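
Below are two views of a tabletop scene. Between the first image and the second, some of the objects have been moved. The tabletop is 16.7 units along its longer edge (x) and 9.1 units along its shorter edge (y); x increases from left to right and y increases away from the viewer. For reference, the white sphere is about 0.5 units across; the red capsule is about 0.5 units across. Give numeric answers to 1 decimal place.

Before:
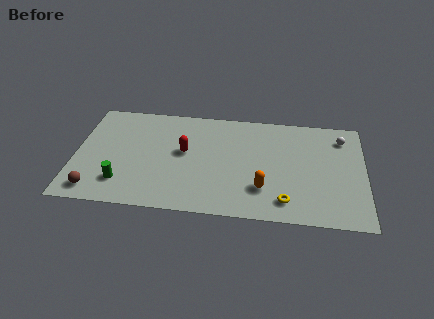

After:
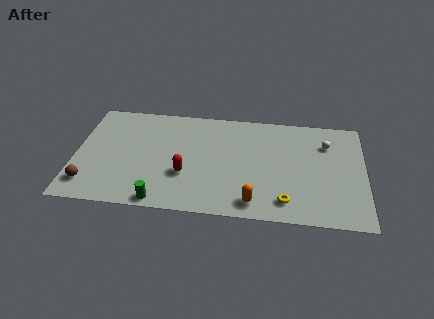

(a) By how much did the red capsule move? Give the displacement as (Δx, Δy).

(0.1, -1.9)

From the two frames, the red capsule sits at roughly (6.3, 5.1) before and (6.4, 3.2) after.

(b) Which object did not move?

the yellow torus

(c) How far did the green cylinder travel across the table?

2.6

The green cylinder was near (2.8, 2.1) before and (5.1, 0.8) after, so it travelled √(2.3² + 1.3²) ≈ 2.6 units.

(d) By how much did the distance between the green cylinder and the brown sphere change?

+2.6

They were about 1.7 units apart before and 4.3 after — 2.6 units further apart.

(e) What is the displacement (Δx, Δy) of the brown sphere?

(-0.4, 0.5)

The brown sphere started near (1.3, 1.3) and ended near (0.9, 1.8).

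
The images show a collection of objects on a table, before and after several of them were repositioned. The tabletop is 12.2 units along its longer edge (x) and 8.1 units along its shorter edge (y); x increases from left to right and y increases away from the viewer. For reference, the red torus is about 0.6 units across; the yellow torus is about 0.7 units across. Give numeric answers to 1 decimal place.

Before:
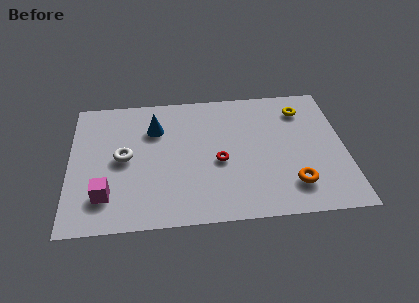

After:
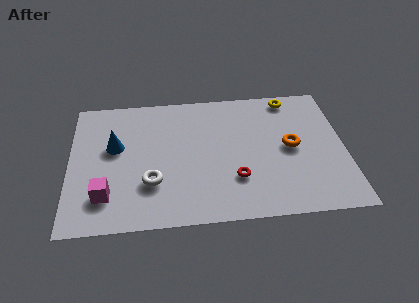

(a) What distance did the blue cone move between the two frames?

2.1

The blue cone was near (3.8, 5.8) before and (2.0, 4.8) after, so it travelled √(1.8² + 1.0²) ≈ 2.1 units.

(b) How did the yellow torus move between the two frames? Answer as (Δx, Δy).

(-0.5, 0.8)

The yellow torus was at about (10.4, 6.4) and moved to about (9.9, 7.2).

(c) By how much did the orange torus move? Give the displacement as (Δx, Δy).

(0.0, 2.3)

The orange torus started near (9.8, 1.8) and ended near (9.8, 4.1).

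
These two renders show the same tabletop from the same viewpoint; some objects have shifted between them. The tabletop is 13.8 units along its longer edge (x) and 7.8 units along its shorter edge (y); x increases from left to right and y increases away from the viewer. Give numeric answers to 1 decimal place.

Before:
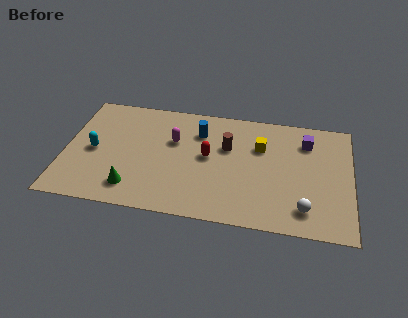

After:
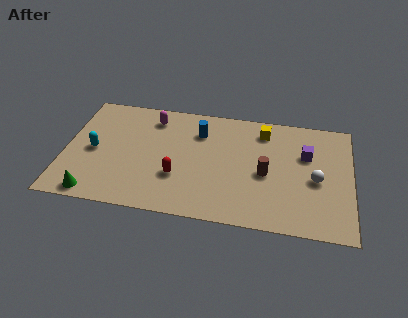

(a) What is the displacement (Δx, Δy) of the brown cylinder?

(1.9, -1.5)

The brown cylinder was at about (7.8, 5.0) and moved to about (9.7, 3.5).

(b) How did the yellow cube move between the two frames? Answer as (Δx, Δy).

(0.1, 1.1)

The yellow cube was at about (9.4, 5.3) and moved to about (9.5, 6.4).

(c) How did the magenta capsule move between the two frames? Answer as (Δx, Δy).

(-1.1, 1.4)

The magenta capsule was at about (5.2, 5.0) and moved to about (4.1, 6.4).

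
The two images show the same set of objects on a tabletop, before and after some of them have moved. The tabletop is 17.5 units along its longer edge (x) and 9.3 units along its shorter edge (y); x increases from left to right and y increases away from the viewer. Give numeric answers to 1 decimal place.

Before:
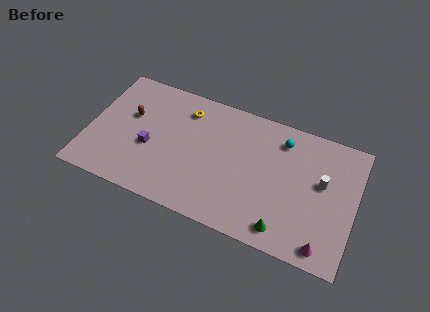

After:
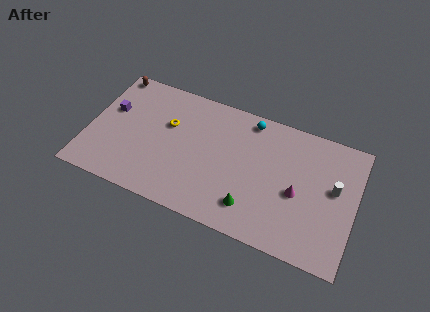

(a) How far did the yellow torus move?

1.8

From (6.1, 7.4) to (5.1, 5.9), the yellow torus covered √(1.0² + 1.5²) ≈ 1.8 units.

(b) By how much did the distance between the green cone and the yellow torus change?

-2.3

The distance was about 9.4 in the first image and 7.1 in the second, so they moved 2.3 units closer together.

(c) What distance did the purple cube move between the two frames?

3.4

The purple cube was near (4.1, 3.8) before and (1.3, 5.7) after, so it travelled √(2.8² + 1.9²) ≈ 3.4 units.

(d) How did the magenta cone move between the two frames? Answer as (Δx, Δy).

(-2.0, 3.0)

From the two frames, the magenta cone sits at roughly (15.8, 1.1) before and (13.8, 4.1) after.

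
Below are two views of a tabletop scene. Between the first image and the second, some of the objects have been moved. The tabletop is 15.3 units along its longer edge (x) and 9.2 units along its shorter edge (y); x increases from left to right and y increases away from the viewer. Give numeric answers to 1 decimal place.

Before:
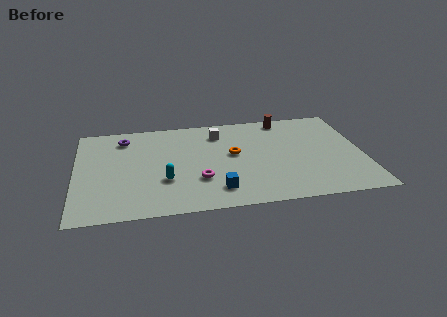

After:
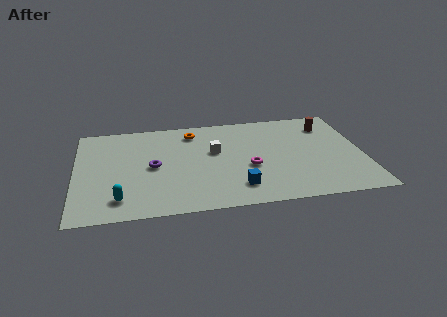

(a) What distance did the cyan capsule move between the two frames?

2.8

The cyan capsule was near (4.7, 3.1) before and (2.3, 1.7) after, so it travelled √(2.4² + 1.4²) ≈ 2.8 units.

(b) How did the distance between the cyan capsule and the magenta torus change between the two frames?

+5.4

They were about 1.8 units apart before and 7.2 after — 5.4 units further apart.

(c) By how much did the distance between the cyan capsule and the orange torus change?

+2.9

They were about 4.2 units apart before and 7.1 after — 2.9 units further apart.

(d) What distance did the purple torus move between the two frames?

3.4

From (2.6, 7.5) to (4.1, 4.5), the purple torus covered √(1.5² + 3.0²) ≈ 3.4 units.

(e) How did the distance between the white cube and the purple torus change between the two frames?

-1.7

The distance was about 5.1 in the first image and 3.4 in the second, so they moved 1.7 units closer together.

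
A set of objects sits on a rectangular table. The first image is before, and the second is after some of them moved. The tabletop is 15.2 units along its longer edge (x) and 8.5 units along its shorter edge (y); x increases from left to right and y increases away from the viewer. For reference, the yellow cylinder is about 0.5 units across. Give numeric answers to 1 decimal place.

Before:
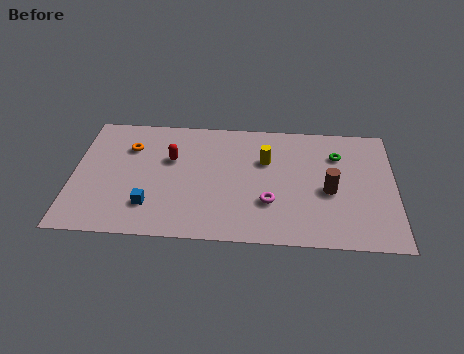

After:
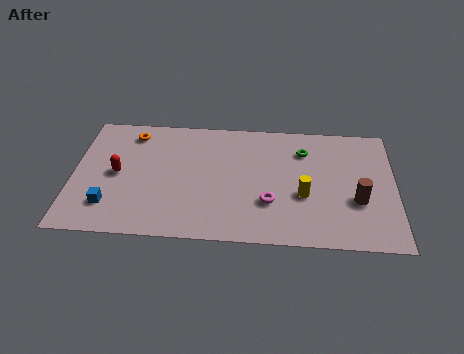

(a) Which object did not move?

the magenta torus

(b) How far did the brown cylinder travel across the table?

1.4

The brown cylinder moved from about (12.1, 3.7) to (13.4, 3.1), a distance of √(1.3² + 0.6²) ≈ 1.4.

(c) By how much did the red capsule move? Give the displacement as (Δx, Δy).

(-2.5, -1.2)

The red capsule started near (4.6, 5.4) and ended near (2.1, 4.2).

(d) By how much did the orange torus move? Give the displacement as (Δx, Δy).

(0.1, 1.0)

The orange torus was at about (2.6, 6.1) and moved to about (2.7, 7.1).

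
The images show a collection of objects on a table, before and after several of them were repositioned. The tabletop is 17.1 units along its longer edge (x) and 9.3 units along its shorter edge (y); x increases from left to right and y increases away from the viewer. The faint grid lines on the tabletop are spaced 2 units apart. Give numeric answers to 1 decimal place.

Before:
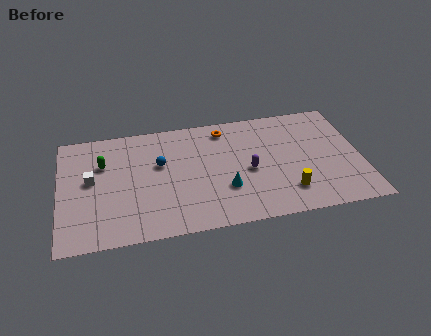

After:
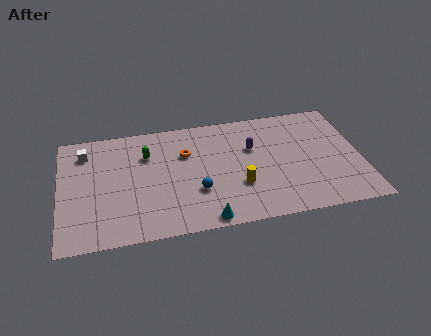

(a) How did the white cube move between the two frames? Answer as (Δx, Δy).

(-0.3, 2.3)

The white cube started near (1.8, 5.1) and ended near (1.5, 7.4).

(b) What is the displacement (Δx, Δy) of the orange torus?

(-2.3, -1.6)

From the two frames, the orange torus sits at roughly (9.5, 7.9) before and (7.2, 6.3) after.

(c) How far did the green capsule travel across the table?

2.5

The green capsule moved from about (2.5, 6.3) to (5.0, 6.6), a distance of √(2.5² + 0.3²) ≈ 2.5.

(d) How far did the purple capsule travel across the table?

1.8

The purple capsule was near (10.7, 4.2) before and (11.0, 6.0) after, so it travelled √(0.3² + 1.8²) ≈ 1.8 units.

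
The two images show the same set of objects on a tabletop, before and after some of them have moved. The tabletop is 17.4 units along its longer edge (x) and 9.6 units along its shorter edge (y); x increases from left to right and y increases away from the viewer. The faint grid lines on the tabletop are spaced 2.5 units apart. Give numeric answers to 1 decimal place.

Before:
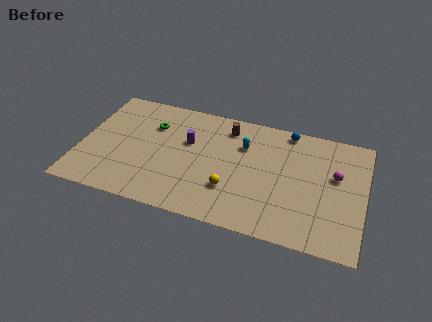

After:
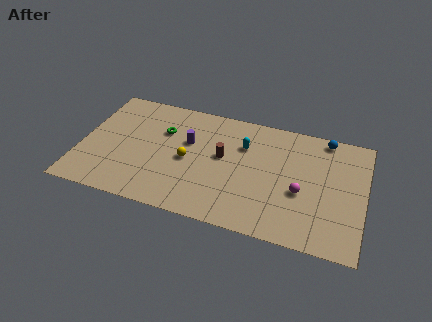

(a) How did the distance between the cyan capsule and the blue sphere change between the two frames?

+2.0

They were about 3.3 units apart before and 5.3 after — 2.0 units further apart.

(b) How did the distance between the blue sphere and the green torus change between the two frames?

+1.6

Before: roughly 8.5 units apart; after: 10.1. That's 1.6 units further apart.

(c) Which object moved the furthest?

the yellow sphere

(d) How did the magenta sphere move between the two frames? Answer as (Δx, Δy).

(-2.0, -1.9)

From the two frames, the magenta sphere sits at roughly (15.6, 5.8) before and (13.6, 3.9) after.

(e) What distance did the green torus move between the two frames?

0.8

From (4.2, 6.8) to (4.9, 6.5), the green torus covered √(0.7² + 0.3²) ≈ 0.8 units.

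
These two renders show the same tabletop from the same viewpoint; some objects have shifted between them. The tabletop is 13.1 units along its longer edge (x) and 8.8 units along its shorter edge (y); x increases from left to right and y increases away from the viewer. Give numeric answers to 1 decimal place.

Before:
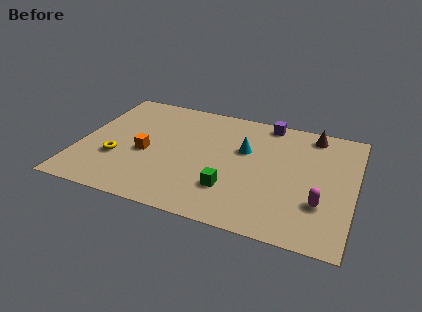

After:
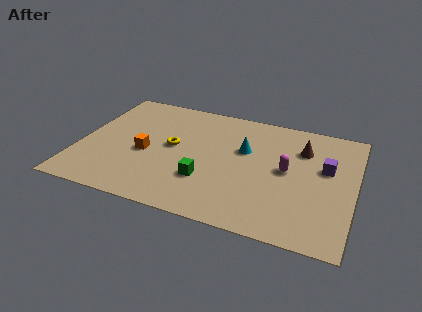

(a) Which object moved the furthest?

the purple cube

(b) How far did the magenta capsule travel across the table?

2.5

The magenta capsule moved from about (11.6, 2.7) to (9.9, 4.6), a distance of √(1.7² + 1.9²) ≈ 2.5.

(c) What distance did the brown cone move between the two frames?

1.4

The brown cone was near (10.9, 7.7) before and (10.5, 6.4) after, so it travelled √(0.4² + 1.3²) ≈ 1.4 units.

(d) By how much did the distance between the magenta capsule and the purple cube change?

-4.1

Before: roughly 6.0 units apart; after: 1.9. That's 4.1 units closer together.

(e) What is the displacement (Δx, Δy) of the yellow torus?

(2.5, 1.7)

The yellow torus started near (1.9, 3.0) and ended near (4.4, 4.7).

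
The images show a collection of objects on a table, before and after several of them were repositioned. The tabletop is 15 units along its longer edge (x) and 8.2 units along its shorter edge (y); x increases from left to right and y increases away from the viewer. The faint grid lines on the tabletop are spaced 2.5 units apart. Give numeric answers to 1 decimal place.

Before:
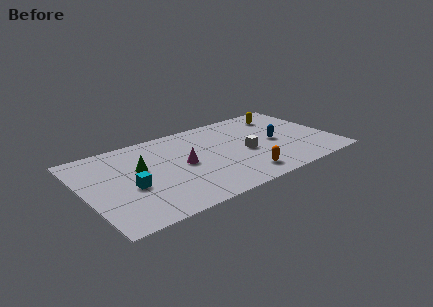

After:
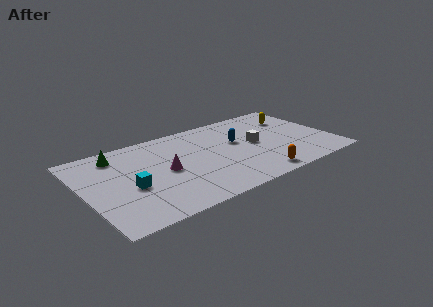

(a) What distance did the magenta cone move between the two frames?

1.1

From (5.9, 4.1) to (4.8, 4.0), the magenta cone covered √(1.1² + 0.1²) ≈ 1.1 units.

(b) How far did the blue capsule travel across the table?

2.4

The blue capsule moved from about (11.6, 3.9) to (9.4, 4.9), a distance of √(2.2² + 1.0²) ≈ 2.4.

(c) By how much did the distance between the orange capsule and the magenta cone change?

+1.7

They were about 4.2 units apart before and 5.9 after — 1.7 units further apart.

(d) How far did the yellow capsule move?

0.8

From (12.6, 6.6) to (13.2, 6.0), the yellow capsule covered √(0.6² + 0.6²) ≈ 0.8 units.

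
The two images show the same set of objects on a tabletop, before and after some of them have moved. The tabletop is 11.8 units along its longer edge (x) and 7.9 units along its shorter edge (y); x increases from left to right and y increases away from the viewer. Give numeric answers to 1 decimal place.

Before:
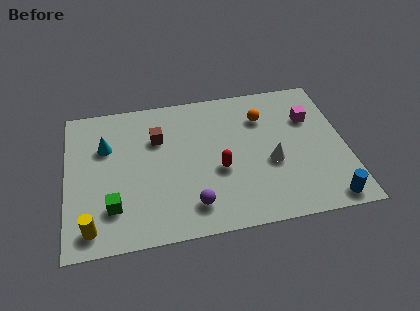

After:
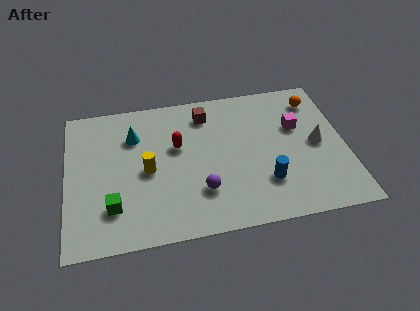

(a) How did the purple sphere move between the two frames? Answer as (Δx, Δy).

(0.4, 0.7)

The purple sphere started near (5.2, 1.5) and ended near (5.6, 2.2).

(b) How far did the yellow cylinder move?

3.5

The yellow cylinder moved from about (1.0, 1.1) to (3.4, 3.7), a distance of √(2.4² + 2.6²) ≈ 3.5.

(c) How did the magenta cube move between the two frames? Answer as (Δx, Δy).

(-0.6, -0.4)

From the two frames, the magenta cube sits at roughly (10.4, 5.4) before and (9.8, 5.0) after.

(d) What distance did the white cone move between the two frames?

2.1

The white cone was near (8.6, 3.2) before and (10.6, 3.9) after, so it travelled √(2.0² + 0.7²) ≈ 2.1 units.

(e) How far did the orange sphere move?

2.4

From (8.4, 5.8) to (10.7, 6.4), the orange sphere covered √(2.3² + 0.6²) ≈ 2.4 units.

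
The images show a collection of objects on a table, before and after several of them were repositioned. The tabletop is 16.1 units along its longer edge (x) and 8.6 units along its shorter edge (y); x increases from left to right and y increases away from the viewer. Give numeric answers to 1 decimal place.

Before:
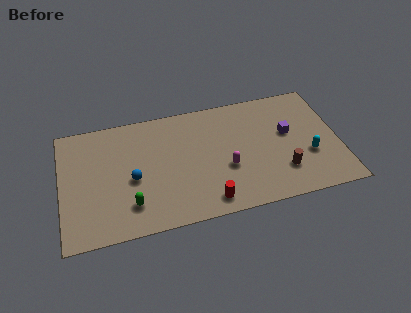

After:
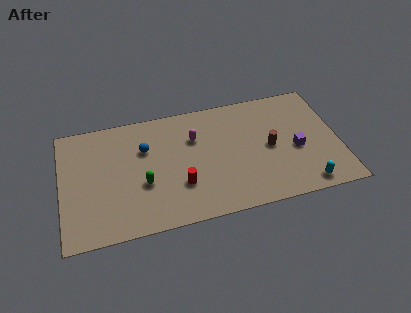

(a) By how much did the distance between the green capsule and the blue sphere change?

+0.7

They were about 1.8 units apart before and 2.5 after — 0.7 units further apart.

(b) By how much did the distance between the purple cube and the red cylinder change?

+0.7

They were about 6.2 units apart before and 6.9 after — 0.7 units further apart.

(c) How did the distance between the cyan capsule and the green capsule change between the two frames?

-1.0

The distance was about 10.5 in the first image and 9.5 in the second, so they moved 1.0 units closer together.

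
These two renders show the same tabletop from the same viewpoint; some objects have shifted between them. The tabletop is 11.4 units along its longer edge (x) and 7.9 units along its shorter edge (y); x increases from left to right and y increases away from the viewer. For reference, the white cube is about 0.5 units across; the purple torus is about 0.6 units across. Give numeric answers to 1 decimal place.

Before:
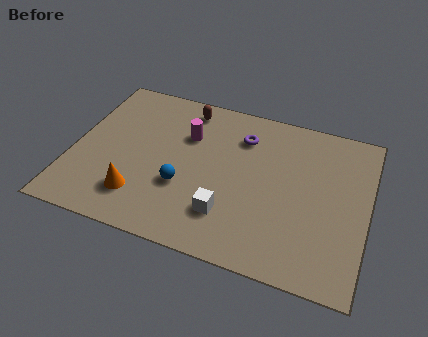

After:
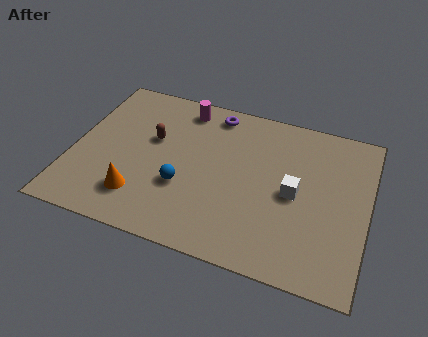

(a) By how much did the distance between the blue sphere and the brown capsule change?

-1.6

The distance was about 4.0 in the first image and 2.4 in the second, so they moved 1.6 units closer together.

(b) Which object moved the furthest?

the white cube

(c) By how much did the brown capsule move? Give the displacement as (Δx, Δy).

(-1.1, -2.0)

The brown capsule was at about (4.1, 6.8) and moved to about (3.0, 4.8).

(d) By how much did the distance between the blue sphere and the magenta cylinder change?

+1.4

They were about 2.6 units apart before and 4.0 after — 1.4 units further apart.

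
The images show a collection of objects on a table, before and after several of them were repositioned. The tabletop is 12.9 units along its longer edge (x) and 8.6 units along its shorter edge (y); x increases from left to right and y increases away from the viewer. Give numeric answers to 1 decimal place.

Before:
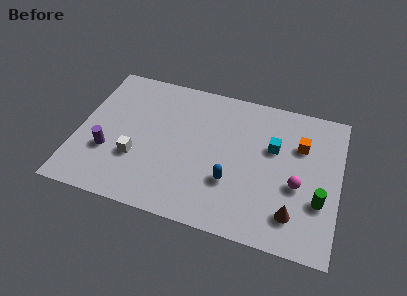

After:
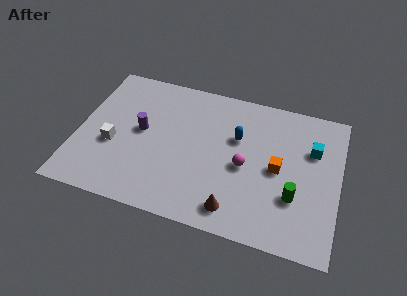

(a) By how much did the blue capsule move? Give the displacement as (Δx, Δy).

(0.1, 2.7)

From the two frames, the blue capsule sits at roughly (7.7, 2.8) before and (7.8, 5.5) after.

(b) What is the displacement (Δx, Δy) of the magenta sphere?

(-2.6, 0.4)

From the two frames, the magenta sphere sits at roughly (10.9, 3.5) before and (8.3, 3.9) after.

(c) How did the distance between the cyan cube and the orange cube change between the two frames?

+0.9

Before: roughly 1.4 units apart; after: 2.3. That's 0.9 units further apart.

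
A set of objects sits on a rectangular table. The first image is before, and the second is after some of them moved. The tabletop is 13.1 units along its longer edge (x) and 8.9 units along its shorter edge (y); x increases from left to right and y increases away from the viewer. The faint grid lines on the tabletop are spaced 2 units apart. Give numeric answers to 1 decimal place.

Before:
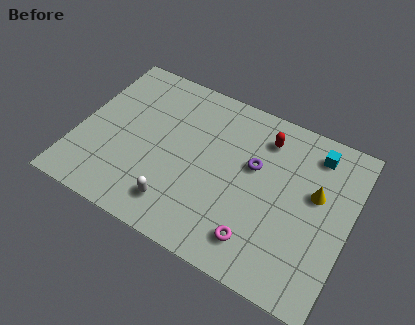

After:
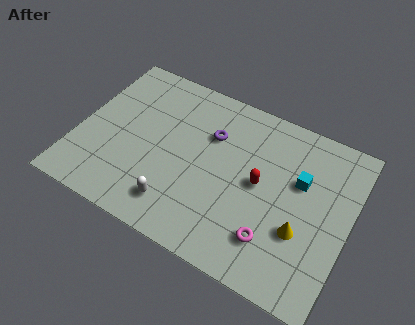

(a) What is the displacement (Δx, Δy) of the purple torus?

(-2.2, 0.7)

From the two frames, the purple torus sits at roughly (8.4, 5.4) before and (6.2, 6.1) after.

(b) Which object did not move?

the white capsule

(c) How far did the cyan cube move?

1.9

From (11.1, 7.4) to (10.6, 5.6), the cyan cube covered √(0.5² + 1.8²) ≈ 1.9 units.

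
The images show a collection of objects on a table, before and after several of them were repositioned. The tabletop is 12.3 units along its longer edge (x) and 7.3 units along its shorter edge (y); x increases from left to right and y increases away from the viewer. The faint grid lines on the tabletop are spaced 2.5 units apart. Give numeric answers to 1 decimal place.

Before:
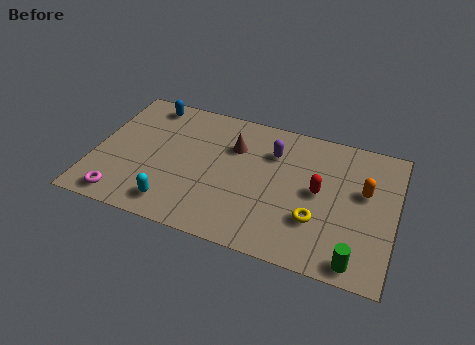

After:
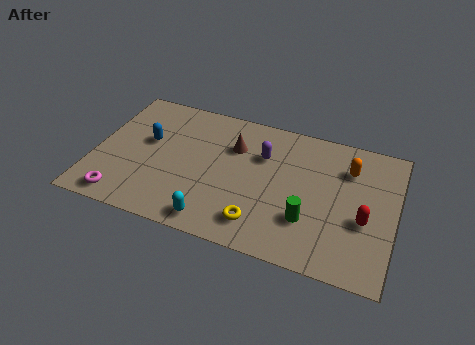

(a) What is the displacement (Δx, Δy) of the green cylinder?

(-2.0, 1.4)

The green cylinder started near (10.9, 0.8) and ended near (8.9, 2.2).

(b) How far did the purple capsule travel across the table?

0.5

From (7.2, 5.3) to (6.8, 5.0), the purple capsule covered √(0.4² + 0.3²) ≈ 0.5 units.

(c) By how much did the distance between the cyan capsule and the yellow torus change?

-3.9

The distance was about 5.8 in the first image and 1.9 in the second, so they moved 3.9 units closer together.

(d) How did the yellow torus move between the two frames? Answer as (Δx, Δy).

(-2.2, -0.9)

The yellow torus was at about (9.2, 2.3) and moved to about (7.0, 1.4).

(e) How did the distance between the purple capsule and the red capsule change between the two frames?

+2.3

They were about 2.5 units apart before and 4.8 after — 2.3 units further apart.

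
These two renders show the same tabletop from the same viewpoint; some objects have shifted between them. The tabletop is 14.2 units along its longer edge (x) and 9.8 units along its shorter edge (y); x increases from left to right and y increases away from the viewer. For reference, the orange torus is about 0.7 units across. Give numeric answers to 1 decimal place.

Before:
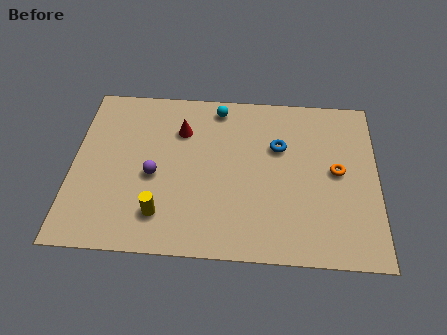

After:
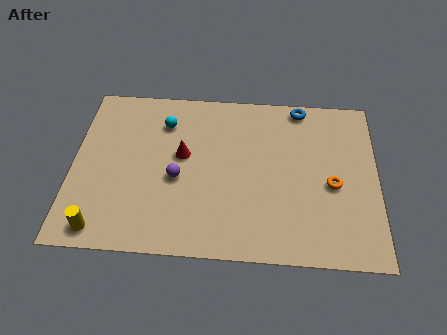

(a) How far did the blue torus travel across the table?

2.7

The blue torus was near (9.6, 6.4) before and (10.6, 8.9) after, so it travelled √(1.0² + 2.5²) ≈ 2.7 units.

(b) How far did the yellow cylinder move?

2.9

The yellow cylinder was near (4.2, 2.1) before and (1.5, 1.1) after, so it travelled √(2.7² + 1.0²) ≈ 2.9 units.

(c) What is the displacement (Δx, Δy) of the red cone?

(0.1, -1.5)

The red cone started near (5.0, 7.1) and ended near (5.1, 5.6).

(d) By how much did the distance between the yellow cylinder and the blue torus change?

+5.1

They were about 6.9 units apart before and 12.0 after — 5.1 units further apart.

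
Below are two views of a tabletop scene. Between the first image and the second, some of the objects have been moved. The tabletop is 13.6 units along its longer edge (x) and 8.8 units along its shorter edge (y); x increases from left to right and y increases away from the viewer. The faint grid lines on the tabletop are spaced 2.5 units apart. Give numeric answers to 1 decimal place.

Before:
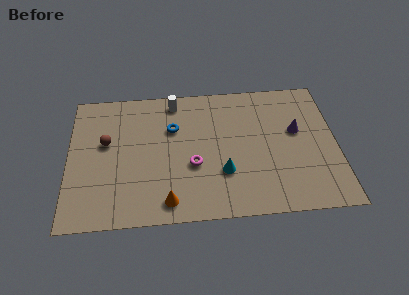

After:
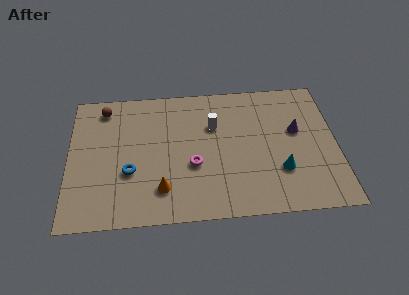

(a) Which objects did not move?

the purple cone and the magenta torus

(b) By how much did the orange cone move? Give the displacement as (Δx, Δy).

(-0.3, 0.8)

The orange cone started near (5.0, 1.2) and ended near (4.7, 2.0).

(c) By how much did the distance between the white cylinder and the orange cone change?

-1.8

Before: roughly 6.5 units apart; after: 4.7. That's 1.8 units closer together.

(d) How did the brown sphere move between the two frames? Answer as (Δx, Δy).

(-0.1, 2.3)

The brown sphere was at about (1.9, 5.2) and moved to about (1.8, 7.5).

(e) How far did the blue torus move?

3.5

The blue torus was near (5.3, 5.9) before and (3.1, 3.2) after, so it travelled √(2.2² + 2.7²) ≈ 3.5 units.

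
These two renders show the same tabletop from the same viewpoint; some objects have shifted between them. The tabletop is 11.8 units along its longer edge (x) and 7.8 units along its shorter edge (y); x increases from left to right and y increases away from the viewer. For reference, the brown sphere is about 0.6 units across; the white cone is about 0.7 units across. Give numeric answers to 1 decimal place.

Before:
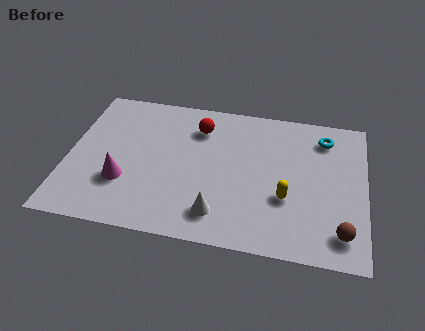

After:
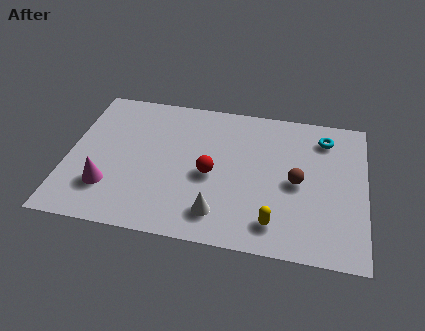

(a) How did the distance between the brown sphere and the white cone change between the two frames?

-1.1

Before: roughly 4.8 units apart; after: 3.7. That's 1.1 units closer together.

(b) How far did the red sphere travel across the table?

2.6

The red sphere was near (5.1, 6.0) before and (5.7, 3.5) after, so it travelled √(0.6² + 2.5²) ≈ 2.6 units.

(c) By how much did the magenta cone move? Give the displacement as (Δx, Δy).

(-0.6, -0.4)

The magenta cone was at about (2.3, 2.5) and moved to about (1.7, 2.1).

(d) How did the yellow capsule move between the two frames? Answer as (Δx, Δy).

(-0.4, -1.4)

From the two frames, the yellow capsule sits at roughly (8.7, 2.8) before and (8.3, 1.4) after.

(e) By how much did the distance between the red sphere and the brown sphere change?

-4.0

Before: roughly 7.4 units apart; after: 3.4. That's 4.0 units closer together.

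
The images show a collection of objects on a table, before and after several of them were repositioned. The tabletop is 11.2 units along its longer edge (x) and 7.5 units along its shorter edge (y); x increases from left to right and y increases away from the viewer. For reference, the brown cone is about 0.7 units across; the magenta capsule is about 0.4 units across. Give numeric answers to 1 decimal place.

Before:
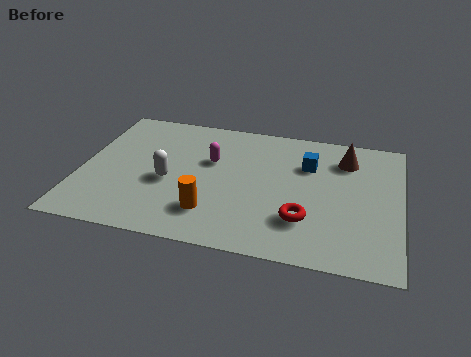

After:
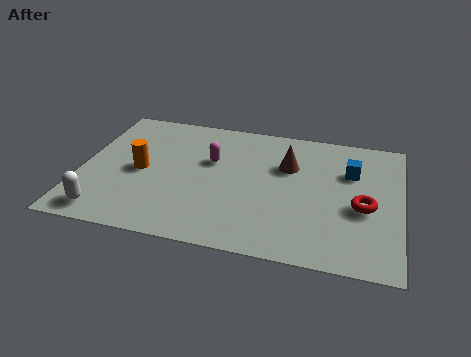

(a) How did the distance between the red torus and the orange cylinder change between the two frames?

+4.6

They were about 3.2 units apart before and 7.8 after — 4.6 units further apart.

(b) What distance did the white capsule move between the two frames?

3.0

The white capsule moved from about (3.1, 3.2) to (1.1, 1.0), a distance of √(2.0² + 2.2²) ≈ 3.0.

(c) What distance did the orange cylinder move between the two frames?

3.2

The orange cylinder was near (4.7, 1.8) before and (2.1, 3.6) after, so it travelled √(2.6² + 1.8²) ≈ 3.2 units.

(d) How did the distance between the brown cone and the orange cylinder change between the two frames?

-0.7

The distance was about 6.0 in the first image and 5.3 in the second, so they moved 0.7 units closer together.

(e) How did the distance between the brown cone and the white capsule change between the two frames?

+0.7

Before: roughly 6.6 units apart; after: 7.3. That's 0.7 units further apart.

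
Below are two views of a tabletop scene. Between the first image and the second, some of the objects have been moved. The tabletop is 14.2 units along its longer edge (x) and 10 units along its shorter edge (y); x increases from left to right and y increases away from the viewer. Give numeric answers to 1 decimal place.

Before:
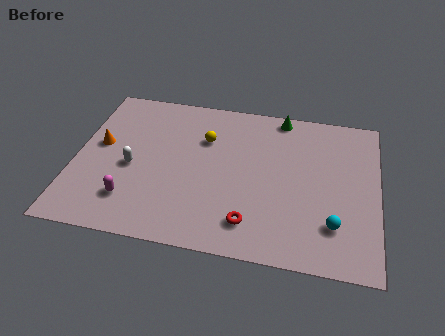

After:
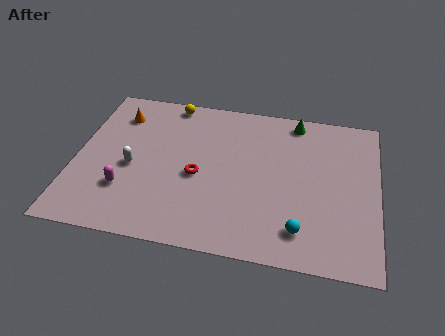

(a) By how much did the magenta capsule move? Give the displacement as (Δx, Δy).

(-0.3, 0.6)

The magenta capsule was at about (2.8, 2.3) and moved to about (2.5, 2.9).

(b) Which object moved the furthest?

the red torus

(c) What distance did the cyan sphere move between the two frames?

1.6

The cyan sphere moved from about (12.2, 2.5) to (10.7, 1.9), a distance of √(1.5² + 0.6²) ≈ 1.6.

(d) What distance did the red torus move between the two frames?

3.6

From (8.4, 1.9) to (5.8, 4.4), the red torus covered √(2.6² + 2.5²) ≈ 3.6 units.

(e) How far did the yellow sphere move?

2.8

The yellow sphere moved from about (6.0, 6.9) to (4.2, 9.1), a distance of √(1.8² + 2.2²) ≈ 2.8.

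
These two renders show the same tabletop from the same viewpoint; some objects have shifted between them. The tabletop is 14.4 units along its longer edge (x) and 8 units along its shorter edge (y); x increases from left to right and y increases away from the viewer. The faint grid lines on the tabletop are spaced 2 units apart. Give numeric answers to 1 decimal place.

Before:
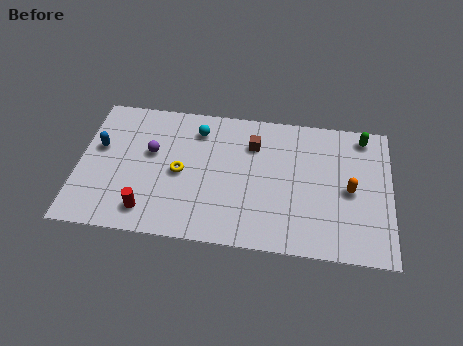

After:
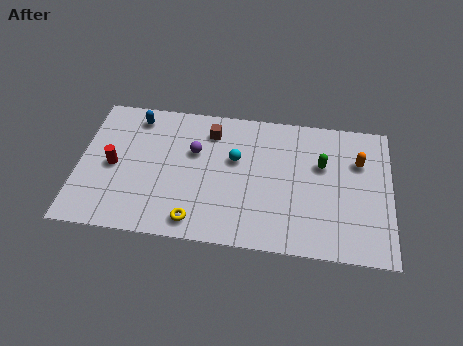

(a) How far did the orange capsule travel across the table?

1.7

From (12.5, 3.8) to (12.9, 5.5), the orange capsule covered √(0.4² + 1.7²) ≈ 1.7 units.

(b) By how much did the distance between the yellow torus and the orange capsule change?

+0.8

The distance was about 7.8 in the first image and 8.6 in the second, so they moved 0.8 units further apart.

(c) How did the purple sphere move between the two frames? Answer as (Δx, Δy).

(2.0, 0.3)

The purple sphere started near (3.3, 4.8) and ended near (5.3, 5.1).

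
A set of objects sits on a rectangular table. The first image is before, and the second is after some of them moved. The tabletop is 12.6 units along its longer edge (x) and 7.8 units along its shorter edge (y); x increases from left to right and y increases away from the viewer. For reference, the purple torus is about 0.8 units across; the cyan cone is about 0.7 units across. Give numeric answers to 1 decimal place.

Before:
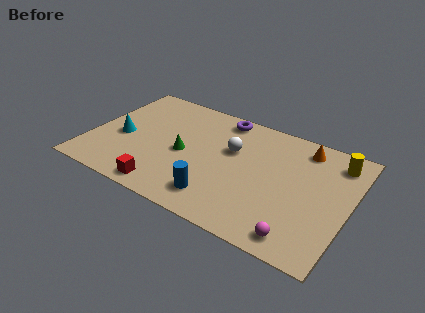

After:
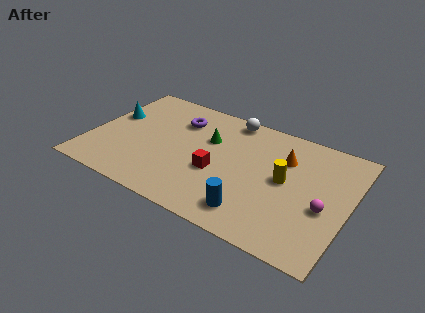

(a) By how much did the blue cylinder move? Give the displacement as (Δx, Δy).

(1.7, -0.1)

The blue cylinder was at about (6.6, 1.5) and moved to about (8.3, 1.4).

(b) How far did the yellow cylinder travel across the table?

3.2

From (11.7, 6.4) to (9.5, 4.1), the yellow cylinder covered √(2.2² + 2.3²) ≈ 3.2 units.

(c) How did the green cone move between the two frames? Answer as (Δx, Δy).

(1.0, 1.5)

The green cone started near (4.6, 3.6) and ended near (5.6, 5.1).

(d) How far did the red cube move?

3.1

The red cube was near (4.1, 0.9) before and (6.3, 3.1) after, so it travelled √(2.2² + 2.2²) ≈ 3.1 units.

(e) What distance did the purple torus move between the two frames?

2.3

The purple torus was near (6.0, 6.9) before and (4.0, 5.8) after, so it travelled √(2.0² + 1.1²) ≈ 2.3 units.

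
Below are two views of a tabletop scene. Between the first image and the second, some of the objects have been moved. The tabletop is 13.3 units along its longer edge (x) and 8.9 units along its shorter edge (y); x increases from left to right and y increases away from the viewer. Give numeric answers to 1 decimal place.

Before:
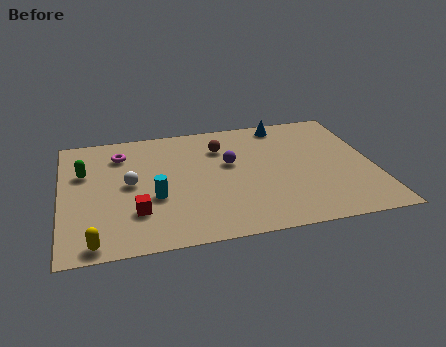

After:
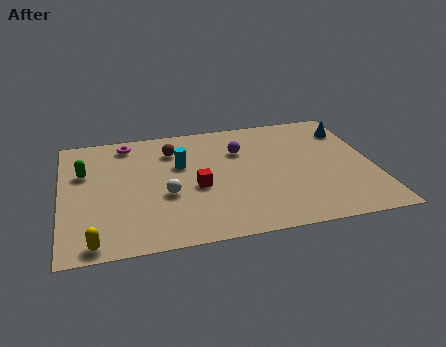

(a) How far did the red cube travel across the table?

2.9

From (3.1, 2.5) to (5.7, 3.8), the red cube covered √(2.6² + 1.3²) ≈ 2.9 units.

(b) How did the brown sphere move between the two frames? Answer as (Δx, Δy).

(-2.1, 0.2)

From the two frames, the brown sphere sits at roughly (6.9, 6.6) before and (4.8, 6.8) after.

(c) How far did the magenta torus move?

0.9

From (2.6, 6.9) to (2.9, 7.7), the magenta torus covered √(0.3² + 0.8²) ≈ 0.9 units.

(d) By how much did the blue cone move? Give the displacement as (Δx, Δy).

(2.8, -1.0)

The blue cone started near (9.7, 7.9) and ended near (12.5, 6.9).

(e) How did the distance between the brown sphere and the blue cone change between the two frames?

+4.6

They were about 3.1 units apart before and 7.7 after — 4.6 units further apart.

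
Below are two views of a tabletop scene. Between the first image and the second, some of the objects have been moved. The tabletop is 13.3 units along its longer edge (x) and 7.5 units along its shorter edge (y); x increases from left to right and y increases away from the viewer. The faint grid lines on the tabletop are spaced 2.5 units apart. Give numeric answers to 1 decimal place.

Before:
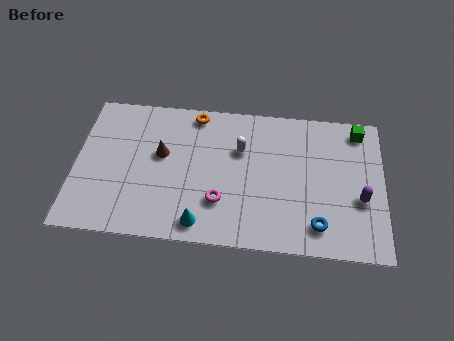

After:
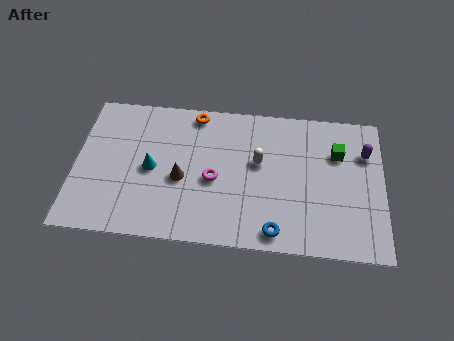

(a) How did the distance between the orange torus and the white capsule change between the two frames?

+1.0

The distance was about 2.6 in the first image and 3.6 in the second, so they moved 1.0 units further apart.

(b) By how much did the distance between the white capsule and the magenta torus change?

-0.7

The distance was about 2.9 in the first image and 2.2 in the second, so they moved 0.7 units closer together.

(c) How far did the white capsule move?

1.0

The white capsule was near (7.1, 5.0) before and (7.9, 4.4) after, so it travelled √(0.8² + 0.6²) ≈ 1.0 units.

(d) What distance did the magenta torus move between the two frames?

1.1

The magenta torus was near (6.3, 2.2) before and (6.0, 3.3) after, so it travelled √(0.3² + 1.1²) ≈ 1.1 units.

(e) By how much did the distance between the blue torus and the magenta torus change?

-0.7

They were about 4.3 units apart before and 3.6 after — 0.7 units closer together.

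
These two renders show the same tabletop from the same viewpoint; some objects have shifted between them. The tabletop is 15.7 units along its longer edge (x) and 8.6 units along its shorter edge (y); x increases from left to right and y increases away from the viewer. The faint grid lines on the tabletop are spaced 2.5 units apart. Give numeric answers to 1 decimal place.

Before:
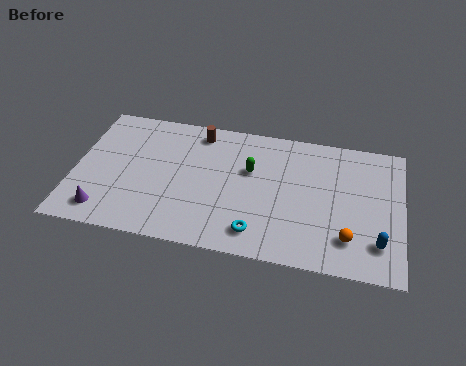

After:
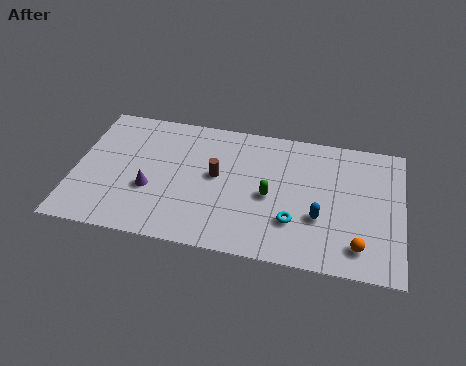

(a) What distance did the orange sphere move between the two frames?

0.6

From (13.2, 2.0) to (13.7, 1.6), the orange sphere covered √(0.5² + 0.4²) ≈ 0.6 units.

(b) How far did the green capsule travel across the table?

1.8

The green capsule moved from about (8.4, 5.4) to (9.4, 3.9), a distance of √(1.0² + 1.5²) ≈ 1.8.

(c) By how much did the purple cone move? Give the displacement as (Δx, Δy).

(2.1, 1.8)

The purple cone was at about (1.6, 1.4) and moved to about (3.7, 3.2).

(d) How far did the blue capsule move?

3.0

The blue capsule moved from about (14.6, 2.0) to (11.8, 3.0), a distance of √(2.8² + 1.0²) ≈ 3.0.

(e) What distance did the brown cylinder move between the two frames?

2.9

The brown cylinder was near (5.8, 7.4) before and (6.8, 4.7) after, so it travelled √(1.0² + 2.7²) ≈ 2.9 units.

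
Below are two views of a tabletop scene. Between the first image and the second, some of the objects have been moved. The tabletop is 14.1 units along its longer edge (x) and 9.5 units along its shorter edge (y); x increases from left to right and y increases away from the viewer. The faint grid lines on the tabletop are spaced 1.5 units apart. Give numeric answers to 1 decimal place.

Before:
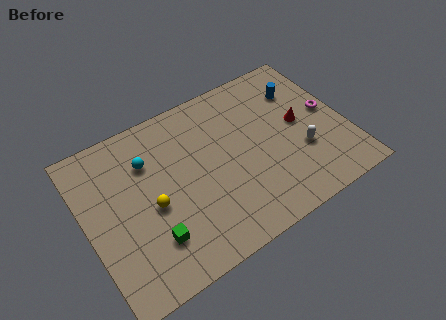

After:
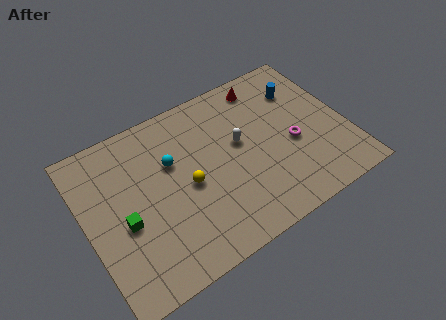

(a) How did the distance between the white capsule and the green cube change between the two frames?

-1.8

The distance was about 8.4 in the first image and 6.6 in the second, so they moved 1.8 units closer together.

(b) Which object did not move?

the blue cylinder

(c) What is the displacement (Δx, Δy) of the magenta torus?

(-2.2, -1.0)

The magenta torus was at about (13.3, 5.0) and moved to about (11.1, 4.0).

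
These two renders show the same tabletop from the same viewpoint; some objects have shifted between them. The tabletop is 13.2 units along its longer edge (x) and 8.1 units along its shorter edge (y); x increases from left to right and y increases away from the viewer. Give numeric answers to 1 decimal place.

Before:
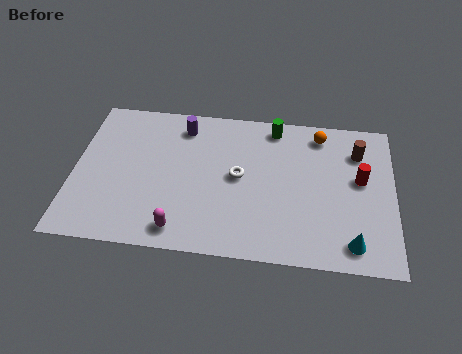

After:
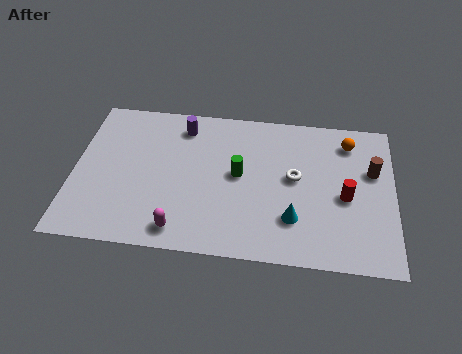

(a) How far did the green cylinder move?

3.1

The green cylinder moved from about (8.2, 7.1) to (6.8, 4.3), a distance of √(1.4² + 2.8²) ≈ 3.1.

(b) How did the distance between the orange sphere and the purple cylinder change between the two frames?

+1.2

They were about 5.7 units apart before and 6.9 after — 1.2 units further apart.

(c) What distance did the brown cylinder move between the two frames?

1.2

The brown cylinder was near (11.7, 6.1) before and (12.3, 5.1) after, so it travelled √(0.6² + 1.0²) ≈ 1.2 units.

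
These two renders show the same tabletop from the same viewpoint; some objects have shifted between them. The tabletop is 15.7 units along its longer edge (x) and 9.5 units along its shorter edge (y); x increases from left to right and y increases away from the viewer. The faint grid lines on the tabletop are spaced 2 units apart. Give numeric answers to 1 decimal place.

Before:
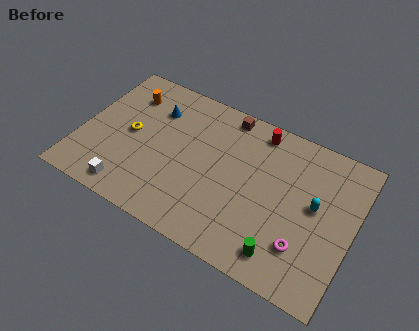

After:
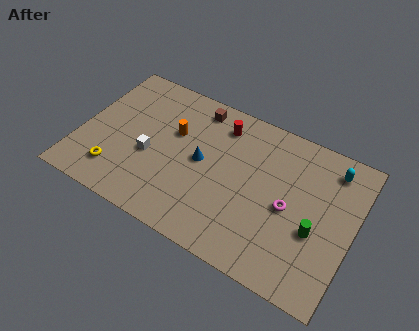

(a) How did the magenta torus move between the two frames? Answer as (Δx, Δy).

(-1.1, 1.9)

The magenta torus started near (13.2, 2.5) and ended near (12.1, 4.4).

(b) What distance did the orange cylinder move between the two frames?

3.3

From (2.2, 7.3) to (5.2, 6.0), the orange cylinder covered √(3.0² + 1.3²) ≈ 3.3 units.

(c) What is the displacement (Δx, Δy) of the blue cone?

(3.1, -2.1)

The blue cone started near (3.9, 7.0) and ended near (7.0, 4.9).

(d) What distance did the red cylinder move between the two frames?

2.2

The red cylinder was near (9.8, 8.3) before and (7.7, 7.7) after, so it travelled √(2.1² + 0.6²) ≈ 2.2 units.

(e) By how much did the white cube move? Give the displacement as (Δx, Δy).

(0.8, 2.7)

The white cube was at about (3.3, 1.2) and moved to about (4.1, 3.9).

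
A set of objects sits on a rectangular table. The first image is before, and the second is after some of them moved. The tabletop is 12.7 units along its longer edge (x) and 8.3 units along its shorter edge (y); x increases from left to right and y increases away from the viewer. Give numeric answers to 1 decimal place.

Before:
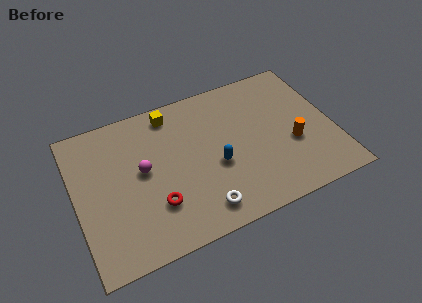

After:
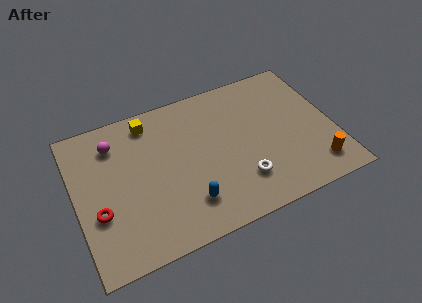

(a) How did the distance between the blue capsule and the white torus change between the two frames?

+0.4

Before: roughly 2.3 units apart; after: 2.7. That's 0.4 units further apart.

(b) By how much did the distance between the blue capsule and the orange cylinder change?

+2.5

Before: roughly 3.8 units apart; after: 6.3. That's 2.5 units further apart.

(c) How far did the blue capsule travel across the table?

2.2

The blue capsule was near (6.8, 3.4) before and (5.2, 1.9) after, so it travelled √(1.6² + 1.5²) ≈ 2.2 units.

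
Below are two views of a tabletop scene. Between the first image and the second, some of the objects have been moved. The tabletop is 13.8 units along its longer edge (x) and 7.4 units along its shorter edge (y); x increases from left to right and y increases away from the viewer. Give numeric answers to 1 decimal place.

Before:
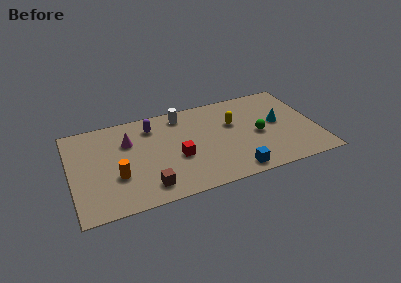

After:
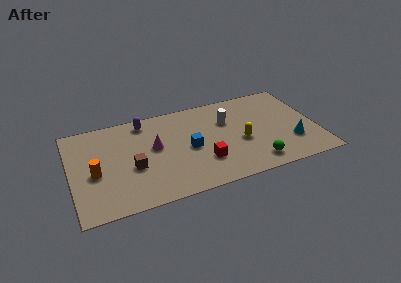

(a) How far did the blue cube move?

3.5

From (8.9, 0.9) to (6.6, 3.5), the blue cube covered √(2.3² + 2.6²) ≈ 3.5 units.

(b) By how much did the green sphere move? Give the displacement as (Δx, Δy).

(-0.4, -2.2)

From the two frames, the green sphere sits at roughly (10.5, 3.4) before and (10.1, 1.2) after.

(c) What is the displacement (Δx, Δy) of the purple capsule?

(-0.4, 0.5)

The purple capsule was at about (4.7, 5.9) and moved to about (4.3, 6.4).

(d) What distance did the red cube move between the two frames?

1.6

The red cube moved from about (5.9, 3.0) to (7.3, 2.2), a distance of √(1.4² + 0.8²) ≈ 1.6.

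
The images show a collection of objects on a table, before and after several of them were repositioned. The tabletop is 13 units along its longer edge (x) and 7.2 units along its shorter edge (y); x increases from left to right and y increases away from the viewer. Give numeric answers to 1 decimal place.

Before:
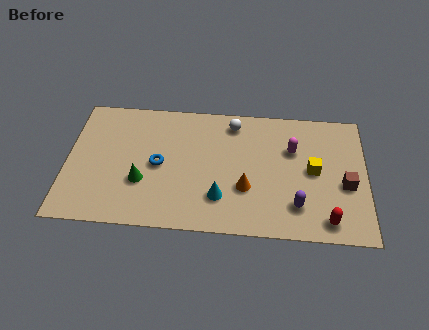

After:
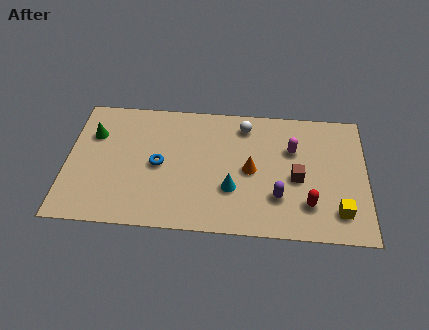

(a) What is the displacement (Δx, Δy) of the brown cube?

(-2.1, 0.2)

The brown cube was at about (12.1, 3.0) and moved to about (10.0, 3.2).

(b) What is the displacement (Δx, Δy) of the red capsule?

(-0.8, 0.8)

From the two frames, the red capsule sits at roughly (11.3, 1.0) before and (10.5, 1.8) after.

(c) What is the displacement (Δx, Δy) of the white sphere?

(0.5, -0.1)

The white sphere was at about (7.2, 6.1) and moved to about (7.7, 6.0).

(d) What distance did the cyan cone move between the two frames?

0.7

The cyan cone moved from about (6.7, 1.9) to (7.2, 2.4), a distance of √(0.5² + 0.5²) ≈ 0.7.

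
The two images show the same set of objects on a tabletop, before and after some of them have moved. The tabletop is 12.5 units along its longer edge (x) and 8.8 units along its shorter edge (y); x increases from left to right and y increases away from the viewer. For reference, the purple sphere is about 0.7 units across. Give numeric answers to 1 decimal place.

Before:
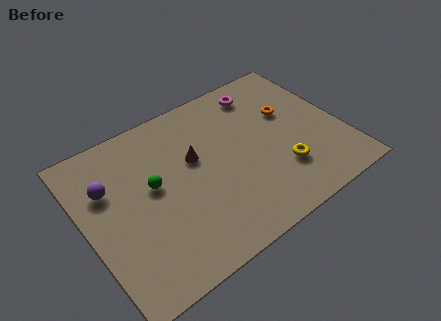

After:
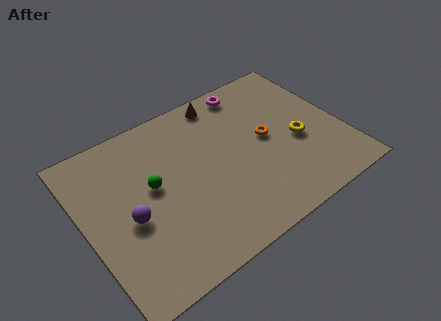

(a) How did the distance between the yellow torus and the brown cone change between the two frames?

+0.4

Before: roughly 4.7 units apart; after: 5.1. That's 0.4 units further apart.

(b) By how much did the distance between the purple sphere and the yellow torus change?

-0.3

Before: roughly 8.6 units apart; after: 8.3. That's 0.3 units closer together.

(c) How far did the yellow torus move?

1.6

From (9.2, 2.5) to (10.3, 3.7), the yellow torus covered √(1.1² + 1.2²) ≈ 1.6 units.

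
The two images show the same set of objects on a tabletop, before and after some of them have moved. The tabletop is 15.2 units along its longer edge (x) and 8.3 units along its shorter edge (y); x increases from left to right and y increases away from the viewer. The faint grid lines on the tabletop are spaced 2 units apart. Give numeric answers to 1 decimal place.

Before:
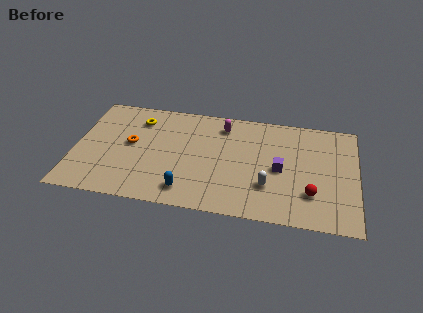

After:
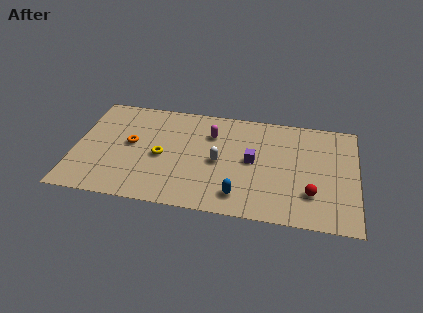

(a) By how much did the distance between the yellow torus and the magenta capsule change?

-1.2

They were about 4.6 units apart before and 3.4 after — 1.2 units closer together.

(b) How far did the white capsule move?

3.0

The white capsule was near (10.5, 2.5) before and (7.8, 3.9) after, so it travelled √(2.7² + 1.4²) ≈ 3.0 units.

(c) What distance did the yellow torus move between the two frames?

3.0

The yellow torus moved from about (3.3, 6.5) to (4.7, 3.8), a distance of √(1.4² + 2.7²) ≈ 3.0.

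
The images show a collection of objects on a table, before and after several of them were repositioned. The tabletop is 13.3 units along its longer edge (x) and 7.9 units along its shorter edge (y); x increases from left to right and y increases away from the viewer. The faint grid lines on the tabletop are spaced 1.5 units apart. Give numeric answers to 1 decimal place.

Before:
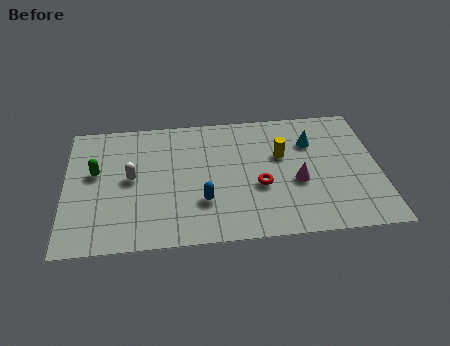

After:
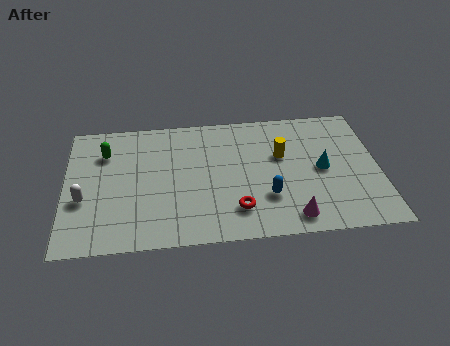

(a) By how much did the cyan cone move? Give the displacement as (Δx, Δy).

(0.4, -1.7)

From the two frames, the cyan cone sits at roughly (10.5, 5.6) before and (10.9, 3.9) after.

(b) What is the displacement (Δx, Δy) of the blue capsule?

(2.7, 0.0)

From the two frames, the blue capsule sits at roughly (5.8, 2.4) before and (8.5, 2.4) after.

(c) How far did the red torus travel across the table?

1.6

The red torus moved from about (8.2, 3.1) to (7.2, 1.8), a distance of √(1.0² + 1.3²) ≈ 1.6.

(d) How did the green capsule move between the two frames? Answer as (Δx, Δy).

(0.4, 1.2)

From the two frames, the green capsule sits at roughly (1.3, 4.6) before and (1.7, 5.8) after.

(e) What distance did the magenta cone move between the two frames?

2.1

The magenta cone moved from about (9.8, 3.2) to (9.5, 1.1), a distance of √(0.3² + 2.1²) ≈ 2.1.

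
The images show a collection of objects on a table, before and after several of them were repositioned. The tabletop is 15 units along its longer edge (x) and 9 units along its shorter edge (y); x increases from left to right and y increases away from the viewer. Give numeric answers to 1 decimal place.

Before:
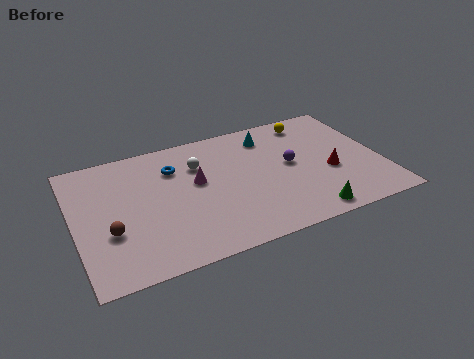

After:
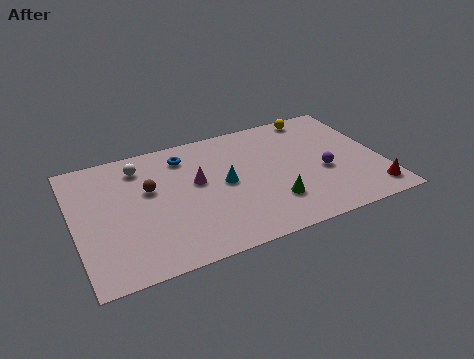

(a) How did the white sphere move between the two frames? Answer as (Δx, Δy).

(-2.8, 0.9)

The white sphere was at about (6.2, 6.4) and moved to about (3.4, 7.3).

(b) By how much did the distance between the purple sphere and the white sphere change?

+4.7

They were about 4.7 units apart before and 9.4 after — 4.7 units further apart.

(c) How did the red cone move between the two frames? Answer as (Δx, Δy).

(1.8, -2.2)

From the two frames, the red cone sits at roughly (12.4, 3.6) before and (14.2, 1.4) after.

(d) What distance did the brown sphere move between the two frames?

3.1

From (1.6, 3.2) to (3.7, 5.5), the brown sphere covered √(2.1² + 2.3²) ≈ 3.1 units.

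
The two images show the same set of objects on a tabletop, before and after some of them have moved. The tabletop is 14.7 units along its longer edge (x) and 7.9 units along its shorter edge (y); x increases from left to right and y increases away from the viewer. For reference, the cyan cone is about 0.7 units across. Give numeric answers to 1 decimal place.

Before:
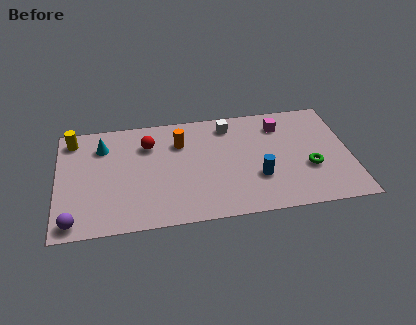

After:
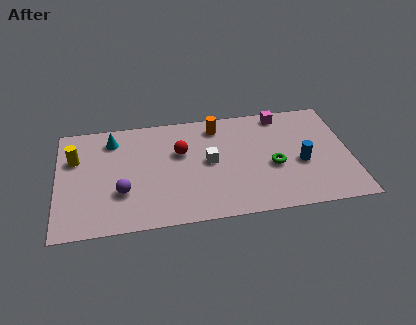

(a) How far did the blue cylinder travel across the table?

2.3

From (10.0, 2.6) to (12.2, 3.3), the blue cylinder covered √(2.2² + 0.7²) ≈ 2.3 units.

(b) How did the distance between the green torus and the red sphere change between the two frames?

-3.6

The distance was about 8.5 in the first image and 4.9 in the second, so they moved 3.6 units closer together.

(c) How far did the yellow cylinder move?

1.4

From (0.8, 6.7) to (0.9, 5.3), the yellow cylinder covered √(0.1² + 1.4²) ≈ 1.4 units.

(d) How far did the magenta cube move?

0.8

From (11.3, 6.2) to (11.4, 7.0), the magenta cube covered √(0.1² + 0.8²) ≈ 0.8 units.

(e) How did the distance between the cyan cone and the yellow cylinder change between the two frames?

+0.5

They were about 1.7 units apart before and 2.2 after — 0.5 units further apart.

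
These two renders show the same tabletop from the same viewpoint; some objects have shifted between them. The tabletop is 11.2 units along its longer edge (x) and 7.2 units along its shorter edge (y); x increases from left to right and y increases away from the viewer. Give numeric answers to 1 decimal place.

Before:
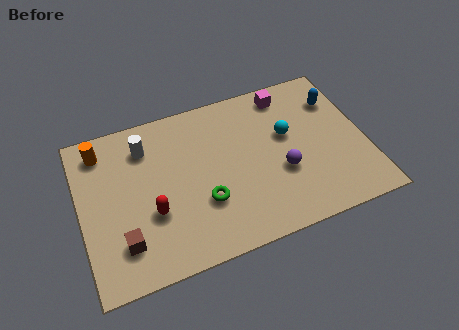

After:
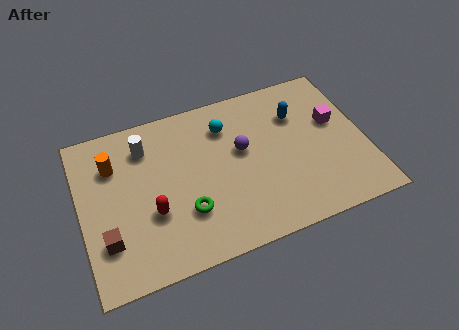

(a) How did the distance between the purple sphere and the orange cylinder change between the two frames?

-2.5

They were about 7.6 units apart before and 5.1 after — 2.5 units closer together.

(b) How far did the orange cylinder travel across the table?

0.9

The orange cylinder moved from about (1.0, 6.0) to (1.4, 5.2), a distance of √(0.4² + 0.8²) ≈ 0.9.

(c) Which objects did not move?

the white cylinder and the red capsule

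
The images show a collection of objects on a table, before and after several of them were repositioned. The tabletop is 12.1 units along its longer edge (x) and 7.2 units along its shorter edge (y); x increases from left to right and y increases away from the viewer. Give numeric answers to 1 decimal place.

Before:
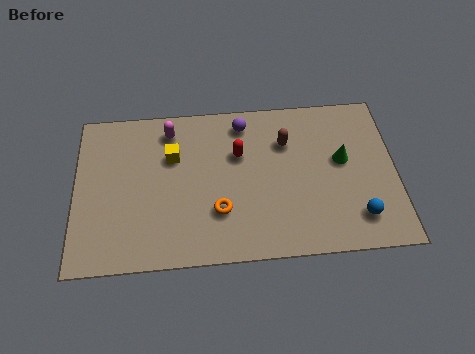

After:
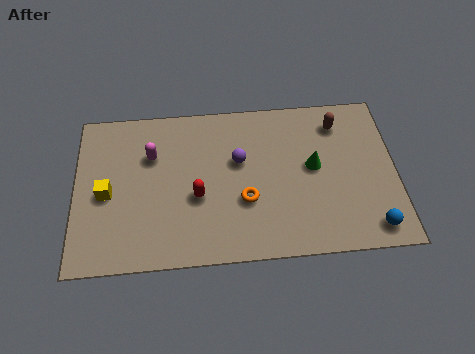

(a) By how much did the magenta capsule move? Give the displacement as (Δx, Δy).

(-0.7, -1.1)

The magenta capsule was at about (3.6, 6.0) and moved to about (2.9, 4.9).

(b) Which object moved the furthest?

the yellow cube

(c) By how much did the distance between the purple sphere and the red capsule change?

+0.8

The distance was about 1.4 in the first image and 2.2 in the second, so they moved 0.8 units further apart.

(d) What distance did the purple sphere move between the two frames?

1.7

From (6.4, 6.1) to (6.2, 4.4), the purple sphere covered √(0.2² + 1.7²) ≈ 1.7 units.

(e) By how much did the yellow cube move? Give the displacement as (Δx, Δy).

(-2.5, -1.5)

The yellow cube was at about (3.7, 4.8) and moved to about (1.2, 3.3).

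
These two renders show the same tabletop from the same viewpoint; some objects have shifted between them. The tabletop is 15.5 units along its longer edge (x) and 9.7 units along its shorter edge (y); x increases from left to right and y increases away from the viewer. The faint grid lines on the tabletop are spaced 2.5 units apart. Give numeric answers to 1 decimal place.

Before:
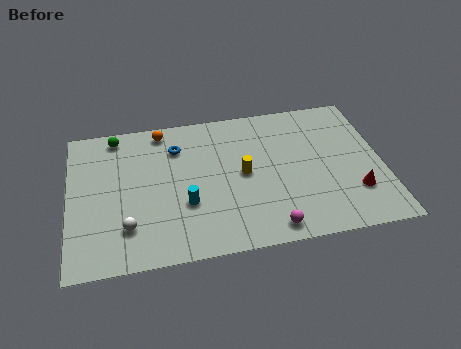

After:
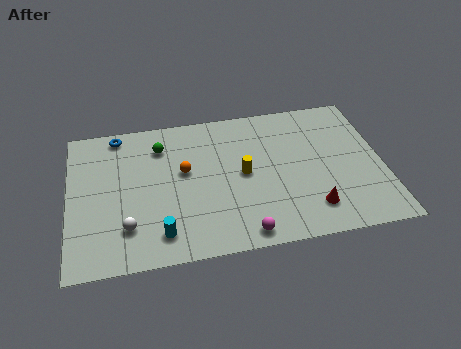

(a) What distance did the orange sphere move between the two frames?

3.2

From (4.7, 8.6) to (5.7, 5.6), the orange sphere covered √(1.0² + 3.0²) ≈ 3.2 units.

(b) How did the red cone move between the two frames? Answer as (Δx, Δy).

(-2.2, -0.7)

The red cone started near (14.0, 2.7) and ended near (11.8, 2.0).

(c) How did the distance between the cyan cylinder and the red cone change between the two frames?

-0.9

They were about 8.3 units apart before and 7.4 after — 0.9 units closer together.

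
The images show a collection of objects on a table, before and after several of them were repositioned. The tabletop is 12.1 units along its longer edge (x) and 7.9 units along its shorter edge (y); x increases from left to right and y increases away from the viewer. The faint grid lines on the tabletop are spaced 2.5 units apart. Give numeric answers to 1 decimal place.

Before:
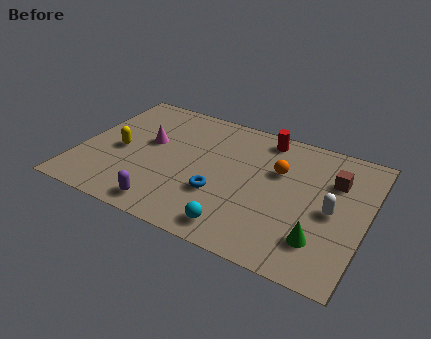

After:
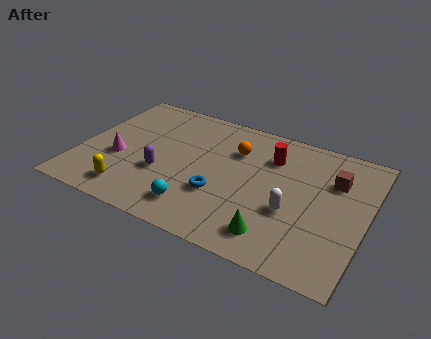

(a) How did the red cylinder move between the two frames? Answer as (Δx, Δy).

(0.4, -1.1)

The red cylinder started near (7.5, 6.9) and ended near (7.9, 5.8).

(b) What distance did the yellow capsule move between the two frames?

2.4

The yellow capsule was near (1.7, 3.6) before and (2.5, 1.3) after, so it travelled √(0.8² + 2.3²) ≈ 2.4 units.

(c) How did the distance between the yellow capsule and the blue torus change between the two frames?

-0.6

Before: roughly 4.5 units apart; after: 3.9. That's 0.6 units closer together.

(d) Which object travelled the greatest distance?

the yellow capsule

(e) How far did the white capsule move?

1.7

The white capsule moved from about (10.7, 3.7) to (9.1, 3.0), a distance of √(1.6² + 0.7²) ≈ 1.7.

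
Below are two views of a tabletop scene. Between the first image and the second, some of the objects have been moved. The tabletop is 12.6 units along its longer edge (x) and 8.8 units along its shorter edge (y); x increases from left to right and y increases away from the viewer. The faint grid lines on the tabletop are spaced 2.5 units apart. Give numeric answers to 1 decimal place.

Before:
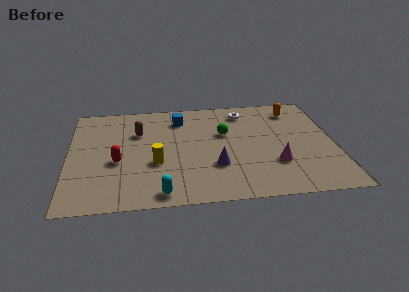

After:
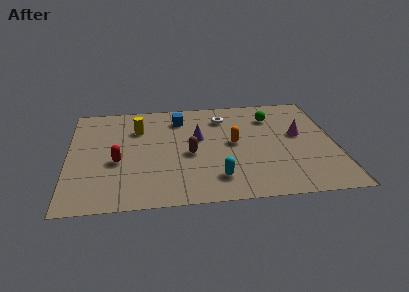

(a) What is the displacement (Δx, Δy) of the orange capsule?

(-3.0, -2.6)

From the two frames, the orange capsule sits at roughly (10.8, 7.2) before and (7.8, 4.6) after.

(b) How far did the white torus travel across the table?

1.1

The white torus was near (8.4, 7.3) before and (7.4, 6.9) after, so it travelled √(1.0² + 0.4²) ≈ 1.1 units.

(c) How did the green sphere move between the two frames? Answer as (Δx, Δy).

(2.3, 1.2)

The green sphere started near (7.4, 5.5) and ended near (9.7, 6.7).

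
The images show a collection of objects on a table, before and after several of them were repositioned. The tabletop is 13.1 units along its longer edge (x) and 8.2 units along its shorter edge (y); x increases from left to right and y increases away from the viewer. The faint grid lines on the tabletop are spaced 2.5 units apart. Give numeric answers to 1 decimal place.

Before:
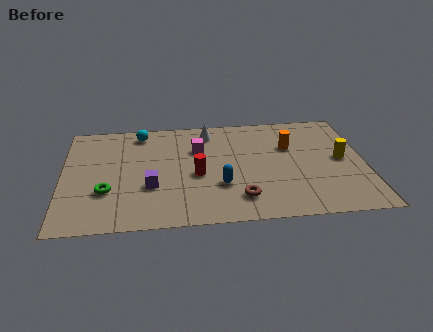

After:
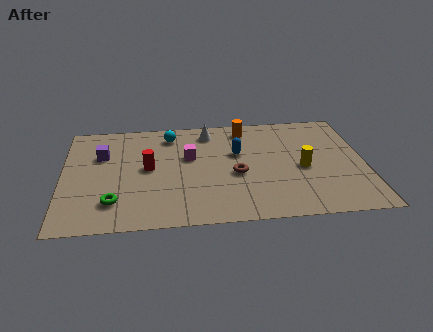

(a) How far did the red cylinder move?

2.2

The red cylinder moved from about (5.8, 3.6) to (3.7, 4.3), a distance of √(2.1² + 0.7²) ≈ 2.2.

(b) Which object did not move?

the white cone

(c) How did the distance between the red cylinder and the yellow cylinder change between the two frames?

+0.4

The distance was about 6.3 in the first image and 6.7 in the second, so they moved 0.4 units further apart.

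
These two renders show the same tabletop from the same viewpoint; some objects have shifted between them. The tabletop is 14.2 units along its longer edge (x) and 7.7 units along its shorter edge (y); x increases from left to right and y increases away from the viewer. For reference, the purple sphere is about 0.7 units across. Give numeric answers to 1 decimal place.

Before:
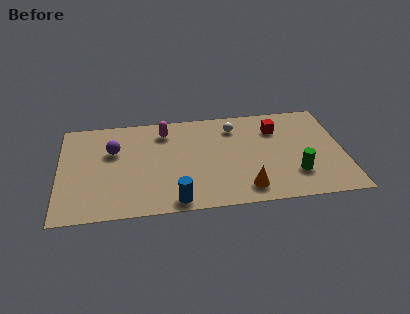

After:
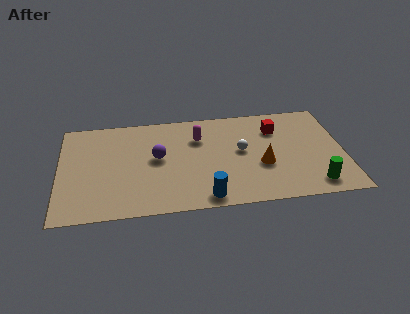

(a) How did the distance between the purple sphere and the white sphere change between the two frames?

-2.0

They were about 6.2 units apart before and 4.2 after — 2.0 units closer together.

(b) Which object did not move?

the red cube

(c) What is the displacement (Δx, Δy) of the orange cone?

(0.9, 1.7)

From the two frames, the orange cone sits at roughly (9.2, 1.3) before and (10.1, 3.0) after.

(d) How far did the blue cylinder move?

1.5

The blue cylinder was near (5.7, 0.8) before and (7.2, 0.9) after, so it travelled √(1.5² + 0.1²) ≈ 1.5 units.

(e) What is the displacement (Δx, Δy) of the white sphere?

(0.3, -1.9)

The white sphere was at about (8.8, 6.1) and moved to about (9.1, 4.2).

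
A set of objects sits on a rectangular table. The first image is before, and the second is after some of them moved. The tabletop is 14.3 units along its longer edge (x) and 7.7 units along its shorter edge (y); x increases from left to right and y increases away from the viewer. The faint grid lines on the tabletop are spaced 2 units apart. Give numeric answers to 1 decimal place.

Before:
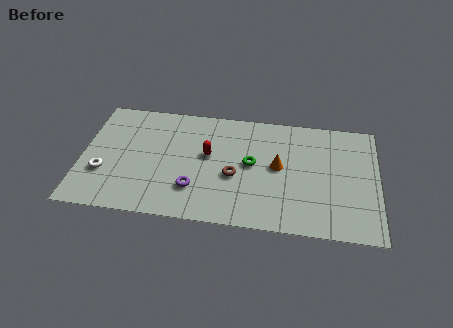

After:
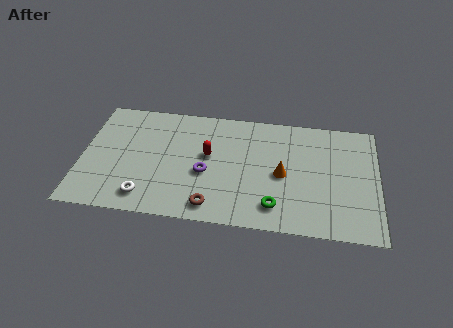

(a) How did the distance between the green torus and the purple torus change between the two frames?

+0.4

Before: roughly 3.4 units apart; after: 3.8. That's 0.4 units further apart.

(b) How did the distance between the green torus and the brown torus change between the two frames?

+1.8

The distance was about 1.2 in the first image and 3.0 in the second, so they moved 1.8 units further apart.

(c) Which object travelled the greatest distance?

the green torus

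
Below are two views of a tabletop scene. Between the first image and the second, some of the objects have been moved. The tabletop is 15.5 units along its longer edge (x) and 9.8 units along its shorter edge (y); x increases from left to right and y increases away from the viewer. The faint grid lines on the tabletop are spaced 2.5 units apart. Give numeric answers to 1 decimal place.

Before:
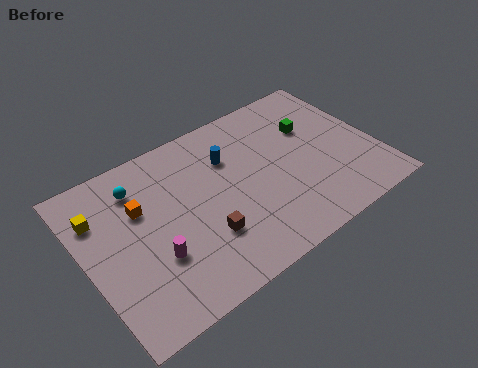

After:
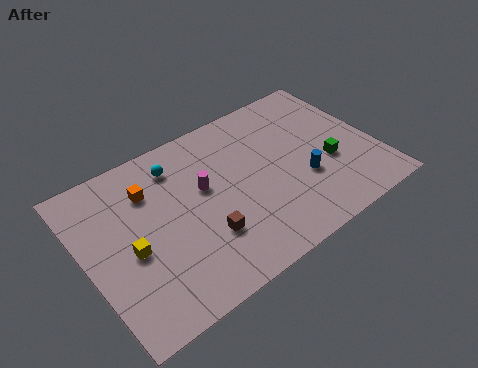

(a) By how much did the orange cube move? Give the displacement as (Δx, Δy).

(0.6, 0.8)

The orange cube was at about (3.1, 6.4) and moved to about (3.7, 7.2).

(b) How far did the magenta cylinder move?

4.0

The magenta cylinder moved from about (3.3, 3.3) to (6.4, 5.8), a distance of √(3.1² + 2.5²) ≈ 4.0.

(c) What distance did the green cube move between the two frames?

2.7

The green cube moved from about (12.5, 6.5) to (12.9, 3.8), a distance of √(0.4² + 2.7²) ≈ 2.7.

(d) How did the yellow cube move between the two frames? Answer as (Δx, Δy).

(1.2, -2.8)

From the two frames, the yellow cube sits at roughly (1.0, 7.1) before and (2.2, 4.3) after.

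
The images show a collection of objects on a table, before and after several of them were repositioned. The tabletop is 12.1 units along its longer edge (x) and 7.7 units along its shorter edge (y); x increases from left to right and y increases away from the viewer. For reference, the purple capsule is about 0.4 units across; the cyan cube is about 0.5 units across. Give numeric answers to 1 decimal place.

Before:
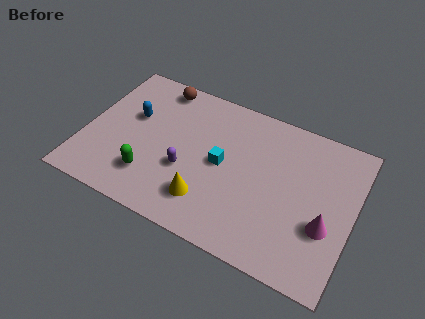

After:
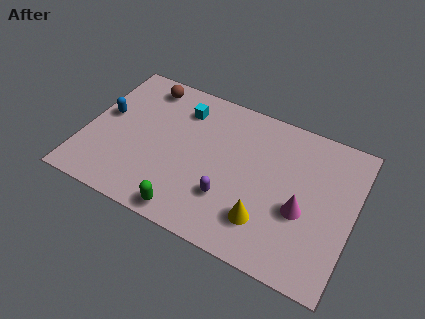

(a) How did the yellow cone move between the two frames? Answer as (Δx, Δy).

(2.6, 0.1)

The yellow cone was at about (5.8, 1.8) and moved to about (8.4, 1.9).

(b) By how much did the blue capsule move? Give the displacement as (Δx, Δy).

(-1.2, -0.4)

The blue capsule started near (2.0, 4.7) and ended near (0.8, 4.3).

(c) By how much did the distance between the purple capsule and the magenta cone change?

-3.0

The distance was about 6.3 in the first image and 3.3 in the second, so they moved 3.0 units closer together.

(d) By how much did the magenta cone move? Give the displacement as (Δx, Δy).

(-1.1, 0.3)

The magenta cone started near (11.0, 2.8) and ended near (9.9, 3.1).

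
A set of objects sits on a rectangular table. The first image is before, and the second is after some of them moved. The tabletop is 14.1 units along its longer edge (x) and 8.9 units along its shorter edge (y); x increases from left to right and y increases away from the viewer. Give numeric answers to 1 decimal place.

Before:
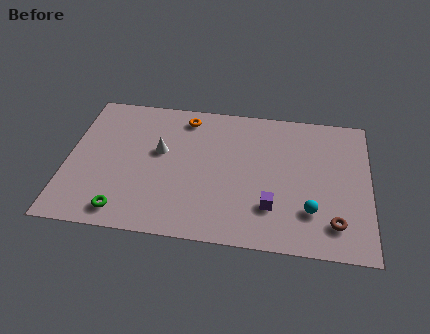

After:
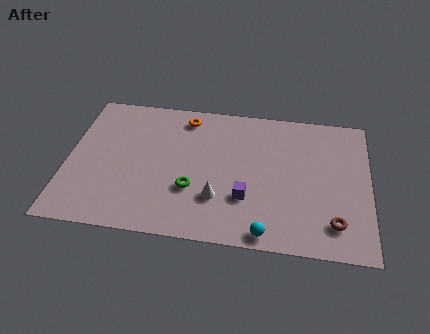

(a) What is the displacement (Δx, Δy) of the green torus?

(3.1, 1.8)

The green torus started near (2.8, 1.2) and ended near (5.9, 3.0).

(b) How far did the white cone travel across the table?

3.8

The white cone moved from about (4.3, 5.2) to (7.1, 2.6), a distance of √(2.8² + 2.6²) ≈ 3.8.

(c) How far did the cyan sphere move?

2.6

The cyan sphere moved from about (11.4, 2.4) to (9.4, 0.8), a distance of √(2.0² + 1.6²) ≈ 2.6.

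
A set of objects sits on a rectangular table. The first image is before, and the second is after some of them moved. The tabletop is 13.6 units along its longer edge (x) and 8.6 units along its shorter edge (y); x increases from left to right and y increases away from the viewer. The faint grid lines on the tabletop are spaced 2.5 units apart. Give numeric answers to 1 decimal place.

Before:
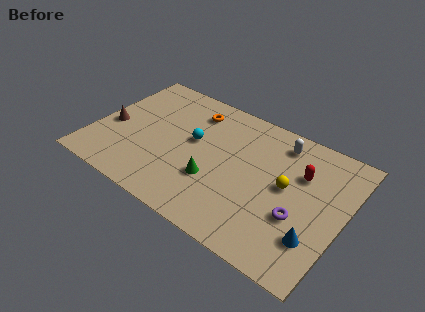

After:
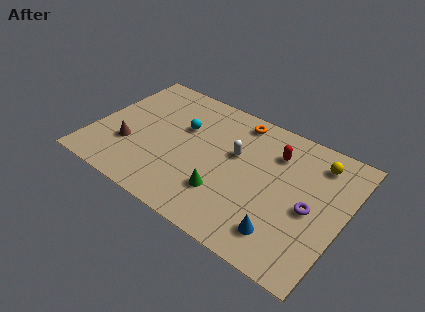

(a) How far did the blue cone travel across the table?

1.7

The blue cone moved from about (12.4, 2.3) to (10.8, 1.7), a distance of √(1.6² + 0.6²) ≈ 1.7.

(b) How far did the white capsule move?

2.9

The white capsule was near (9.7, 7.2) before and (7.6, 5.2) after, so it travelled √(2.1² + 2.0²) ≈ 2.9 units.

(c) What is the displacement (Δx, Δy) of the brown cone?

(1.2, -0.9)

The brown cone was at about (0.9, 3.7) and moved to about (2.1, 2.8).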